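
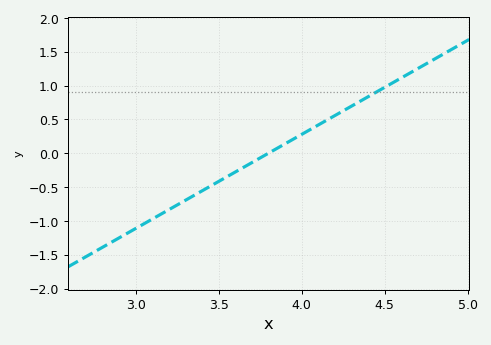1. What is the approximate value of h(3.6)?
-0.3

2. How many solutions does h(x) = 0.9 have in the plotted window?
1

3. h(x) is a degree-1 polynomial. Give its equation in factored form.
y = 1.39(x - 3.8)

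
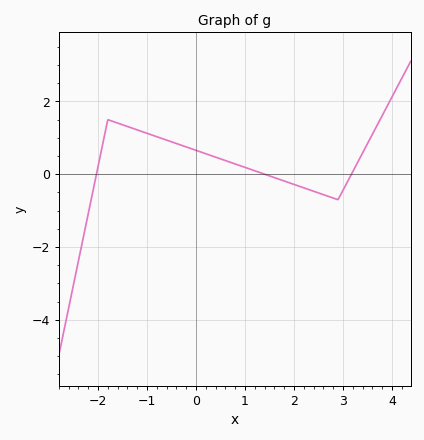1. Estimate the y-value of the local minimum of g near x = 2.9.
-0.6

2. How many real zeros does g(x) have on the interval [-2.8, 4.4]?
3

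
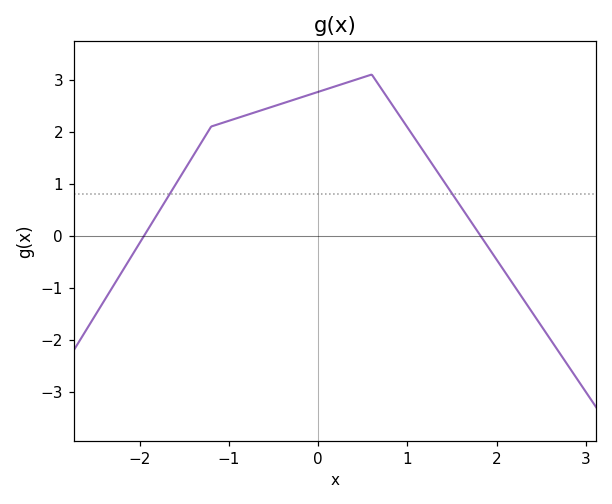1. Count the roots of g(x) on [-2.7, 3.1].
2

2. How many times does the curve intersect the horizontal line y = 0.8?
2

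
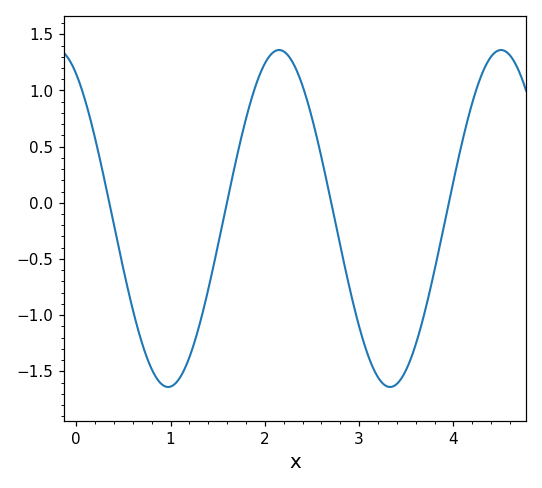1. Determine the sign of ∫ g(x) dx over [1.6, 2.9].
positive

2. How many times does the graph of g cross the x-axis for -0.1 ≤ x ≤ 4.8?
4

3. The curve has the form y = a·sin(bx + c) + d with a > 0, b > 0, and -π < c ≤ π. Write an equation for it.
y = 1.5sin(2.7x + 2.1) - 0.14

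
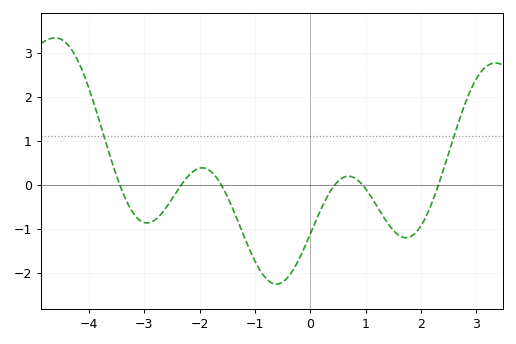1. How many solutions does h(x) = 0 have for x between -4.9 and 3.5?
6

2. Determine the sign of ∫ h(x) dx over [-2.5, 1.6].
negative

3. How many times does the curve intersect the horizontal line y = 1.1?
2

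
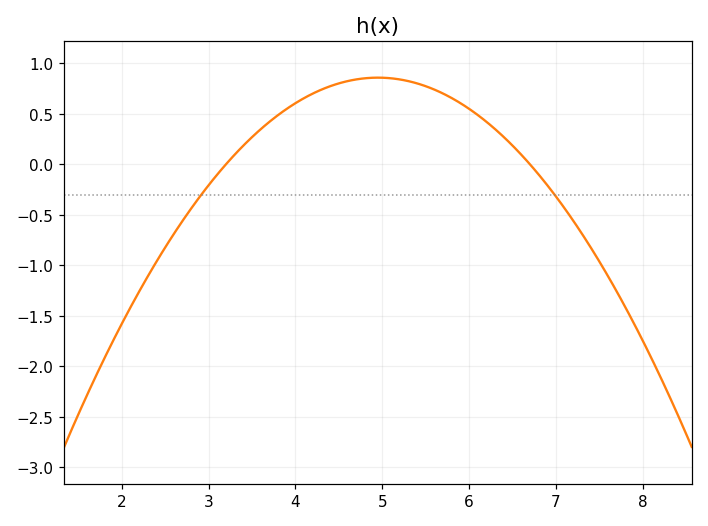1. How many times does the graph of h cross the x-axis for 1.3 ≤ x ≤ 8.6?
2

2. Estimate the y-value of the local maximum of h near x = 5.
0.85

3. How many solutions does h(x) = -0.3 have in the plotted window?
2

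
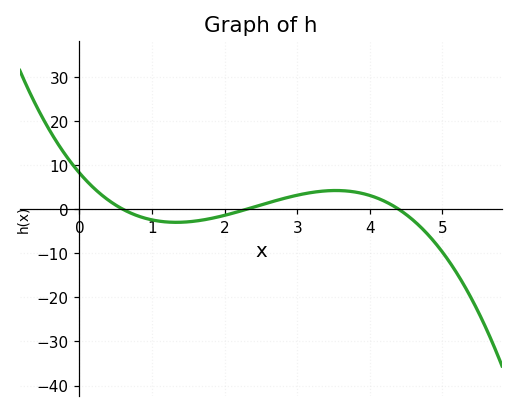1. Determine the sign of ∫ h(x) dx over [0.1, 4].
positive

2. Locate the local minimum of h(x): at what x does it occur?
1.33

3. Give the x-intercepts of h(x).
0.6, 2.3, 4.4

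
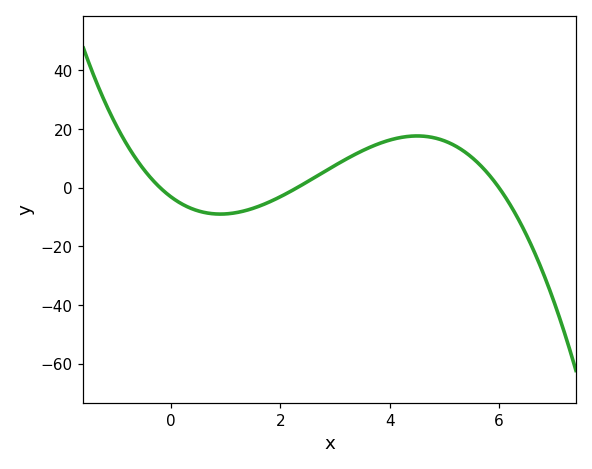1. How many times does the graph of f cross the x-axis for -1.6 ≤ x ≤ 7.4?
3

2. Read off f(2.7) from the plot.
4.36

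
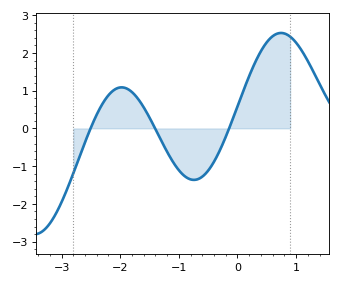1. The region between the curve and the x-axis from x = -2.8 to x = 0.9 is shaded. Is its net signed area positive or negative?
positive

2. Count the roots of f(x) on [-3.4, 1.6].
3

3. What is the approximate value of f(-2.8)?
-1.2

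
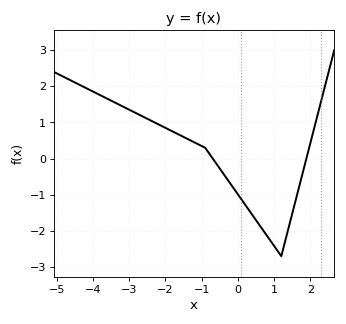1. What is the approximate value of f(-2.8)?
1.25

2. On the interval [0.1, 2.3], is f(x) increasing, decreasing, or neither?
neither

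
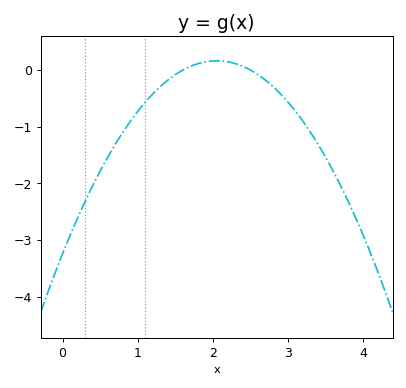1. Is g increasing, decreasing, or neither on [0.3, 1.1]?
increasing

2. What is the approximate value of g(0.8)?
-1.1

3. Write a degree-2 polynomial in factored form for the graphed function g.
y = -0.81(x - 1.6)(x - 2.5)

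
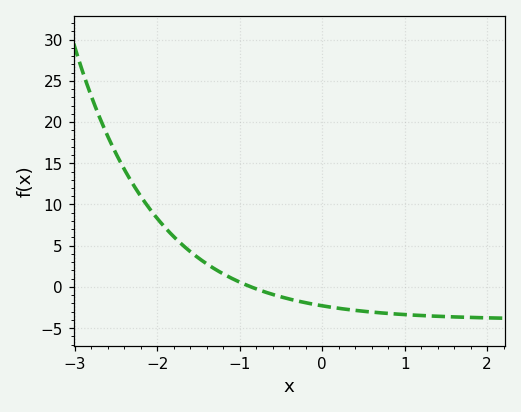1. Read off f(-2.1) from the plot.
9.6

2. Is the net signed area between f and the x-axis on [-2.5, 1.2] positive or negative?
positive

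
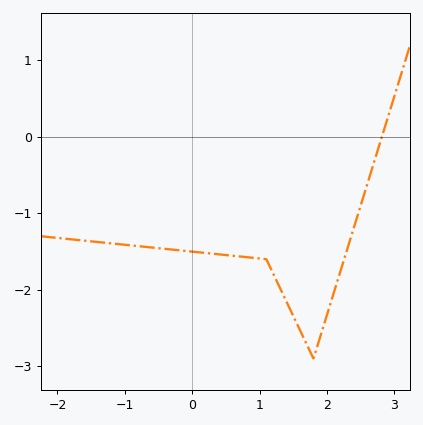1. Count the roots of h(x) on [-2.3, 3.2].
1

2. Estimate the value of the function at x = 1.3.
-2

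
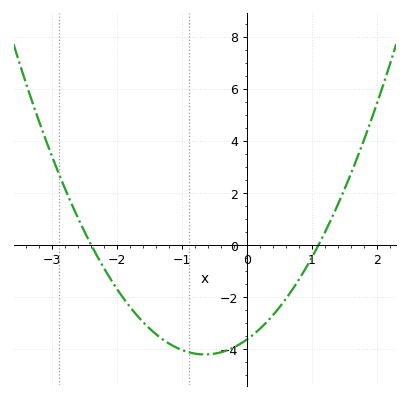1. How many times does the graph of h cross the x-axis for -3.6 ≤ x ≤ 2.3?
2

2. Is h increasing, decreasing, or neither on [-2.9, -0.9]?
decreasing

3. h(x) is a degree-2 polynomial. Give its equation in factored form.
y = 1.37(x + 2.4)(x - 1.1)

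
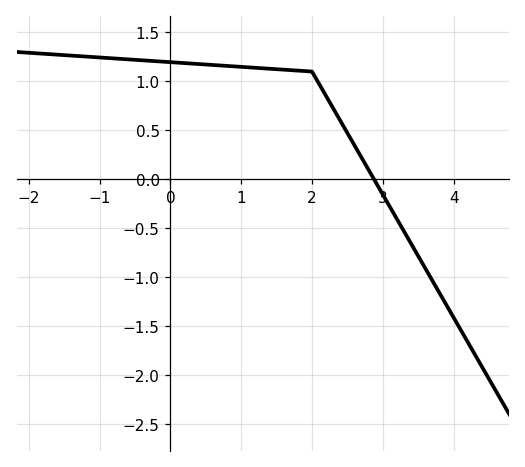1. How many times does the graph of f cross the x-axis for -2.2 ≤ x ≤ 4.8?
1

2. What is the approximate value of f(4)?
-1.41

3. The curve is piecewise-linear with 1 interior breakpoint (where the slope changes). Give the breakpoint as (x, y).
(2, 1.1)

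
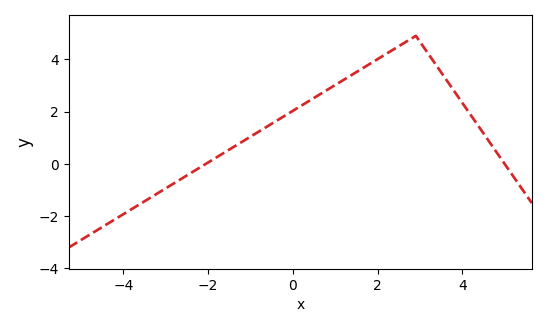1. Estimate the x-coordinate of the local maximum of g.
3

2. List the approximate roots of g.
-2, 5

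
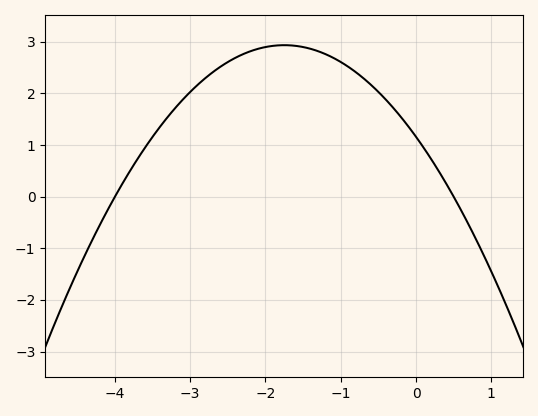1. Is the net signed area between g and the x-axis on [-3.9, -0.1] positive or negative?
positive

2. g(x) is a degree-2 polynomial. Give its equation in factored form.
y = -0.58(x + 4)(x - 0.5)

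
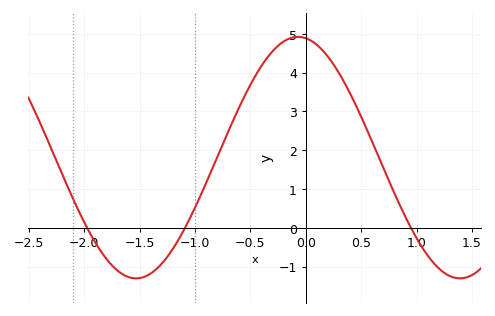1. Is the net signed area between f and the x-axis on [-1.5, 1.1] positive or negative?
positive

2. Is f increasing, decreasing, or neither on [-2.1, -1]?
neither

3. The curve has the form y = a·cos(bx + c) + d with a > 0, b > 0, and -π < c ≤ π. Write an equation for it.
y = 3.11cos(2.1x + 0.15) + 1.81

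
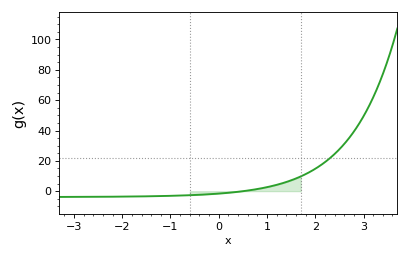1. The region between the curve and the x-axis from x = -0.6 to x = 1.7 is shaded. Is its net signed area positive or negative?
positive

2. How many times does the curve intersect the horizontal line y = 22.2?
1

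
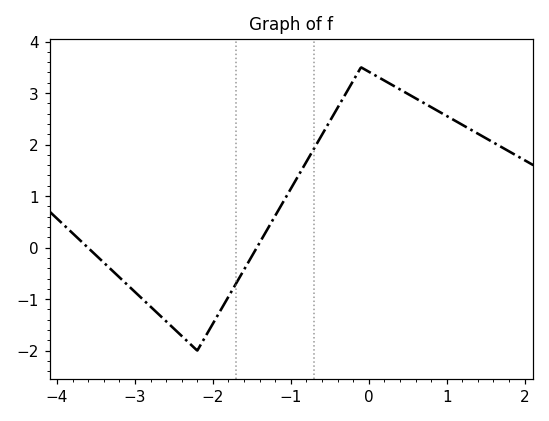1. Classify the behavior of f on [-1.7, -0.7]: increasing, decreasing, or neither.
increasing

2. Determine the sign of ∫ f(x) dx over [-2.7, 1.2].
positive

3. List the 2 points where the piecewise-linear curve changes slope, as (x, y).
(-2.2, -2); (-0.1, 3.5)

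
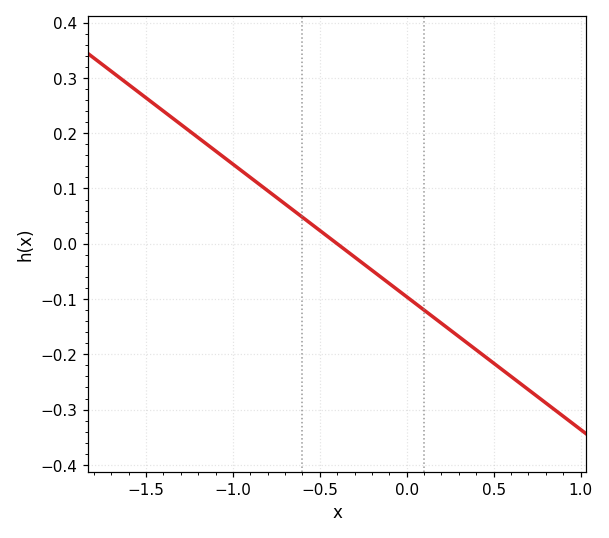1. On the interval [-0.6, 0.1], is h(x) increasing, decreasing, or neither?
decreasing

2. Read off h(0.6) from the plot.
-0.24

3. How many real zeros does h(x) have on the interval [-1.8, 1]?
1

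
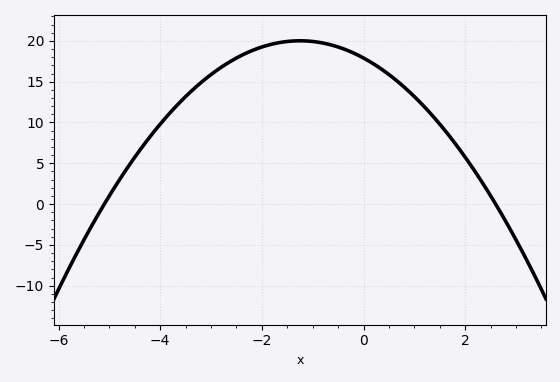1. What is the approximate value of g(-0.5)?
19.3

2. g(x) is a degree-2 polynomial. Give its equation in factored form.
y = -1.35(x + 5.1)(x - 2.6)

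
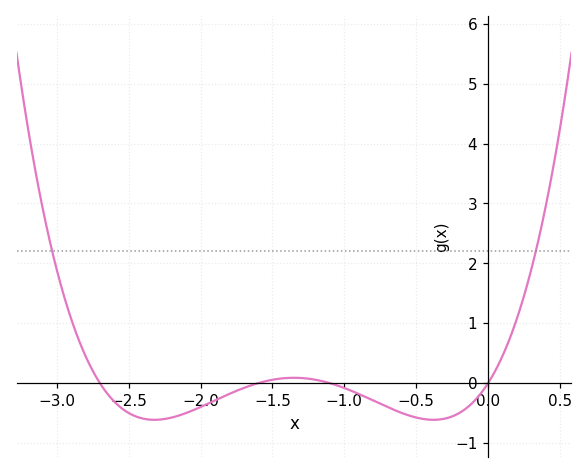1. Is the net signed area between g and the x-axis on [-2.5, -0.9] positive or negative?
negative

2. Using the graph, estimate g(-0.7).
-0.4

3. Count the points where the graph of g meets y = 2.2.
2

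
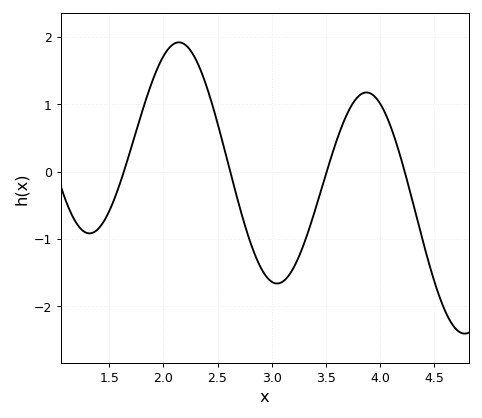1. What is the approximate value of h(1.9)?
1.4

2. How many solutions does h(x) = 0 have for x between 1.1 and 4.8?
4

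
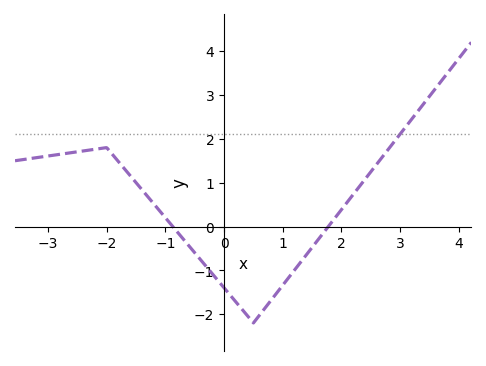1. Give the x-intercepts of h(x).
-0.8, 1.8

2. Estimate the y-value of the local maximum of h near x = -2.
1.8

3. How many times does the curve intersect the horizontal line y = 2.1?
1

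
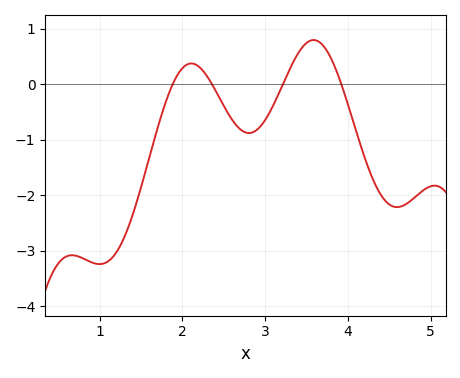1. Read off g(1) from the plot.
-3.2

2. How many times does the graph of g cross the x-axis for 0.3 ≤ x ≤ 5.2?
4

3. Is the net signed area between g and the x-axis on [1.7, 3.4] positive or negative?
negative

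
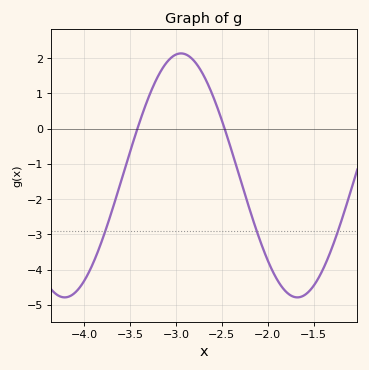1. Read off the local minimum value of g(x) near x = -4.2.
-4.8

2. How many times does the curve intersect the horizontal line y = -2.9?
3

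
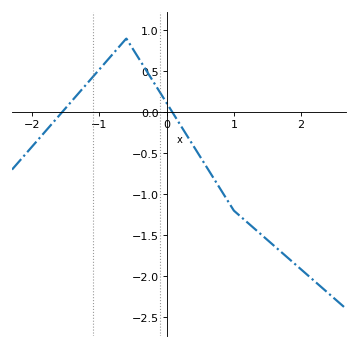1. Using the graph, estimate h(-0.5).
0.75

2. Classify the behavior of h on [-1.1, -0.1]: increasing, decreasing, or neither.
neither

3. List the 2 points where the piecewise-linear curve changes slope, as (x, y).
(-0.6, 0.9); (1, -1.2)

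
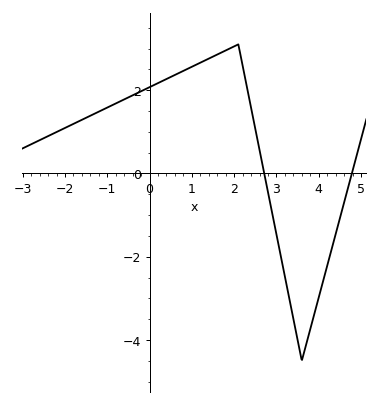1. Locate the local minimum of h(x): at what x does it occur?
3.6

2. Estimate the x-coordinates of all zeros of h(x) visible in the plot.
2.71, 4.78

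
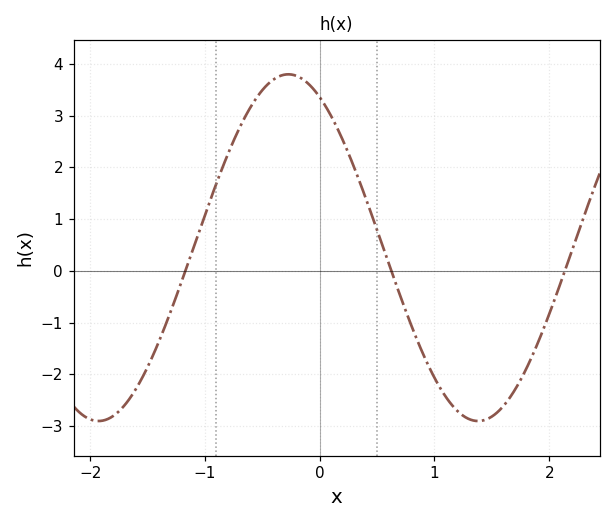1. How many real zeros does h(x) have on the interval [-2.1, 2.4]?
3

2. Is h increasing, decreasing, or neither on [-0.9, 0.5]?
neither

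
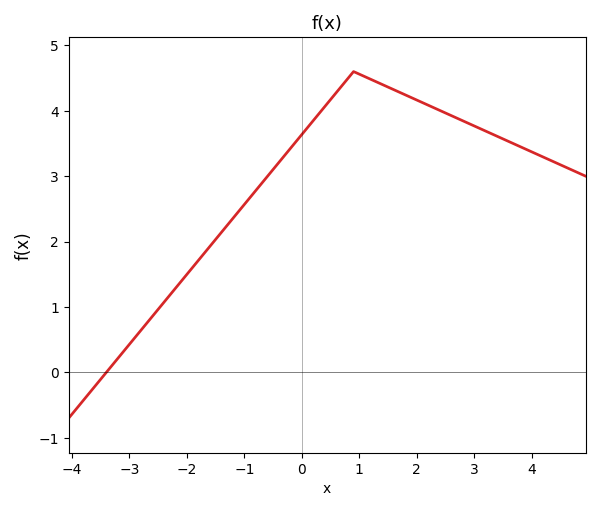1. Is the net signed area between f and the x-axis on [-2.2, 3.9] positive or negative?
positive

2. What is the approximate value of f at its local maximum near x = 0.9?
4.6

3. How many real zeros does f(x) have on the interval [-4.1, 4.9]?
1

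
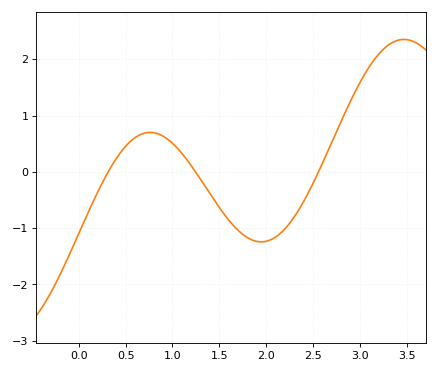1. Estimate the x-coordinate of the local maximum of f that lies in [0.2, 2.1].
0.762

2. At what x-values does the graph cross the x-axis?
0.314, 1.25, 2.56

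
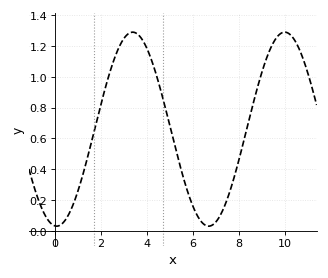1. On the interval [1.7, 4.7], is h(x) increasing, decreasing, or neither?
neither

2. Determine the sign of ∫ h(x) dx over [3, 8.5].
positive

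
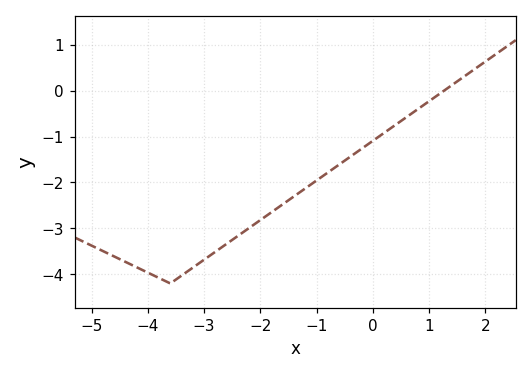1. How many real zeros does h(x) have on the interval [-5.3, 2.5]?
1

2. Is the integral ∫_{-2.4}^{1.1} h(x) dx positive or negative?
negative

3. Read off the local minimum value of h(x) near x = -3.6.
-4.2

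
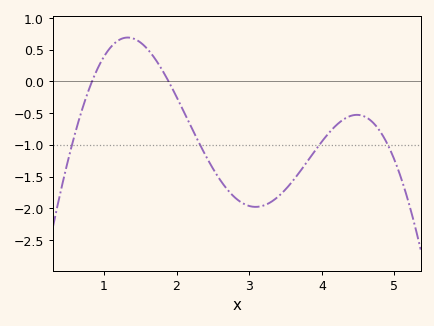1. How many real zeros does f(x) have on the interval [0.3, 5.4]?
2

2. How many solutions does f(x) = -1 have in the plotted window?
4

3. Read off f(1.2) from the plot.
0.646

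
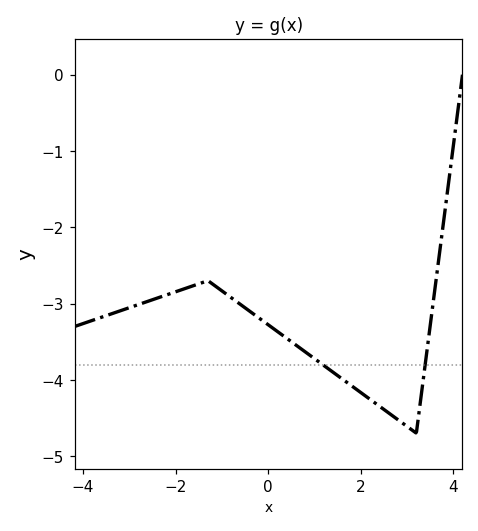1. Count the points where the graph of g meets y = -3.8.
2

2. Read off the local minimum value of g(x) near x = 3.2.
-4.7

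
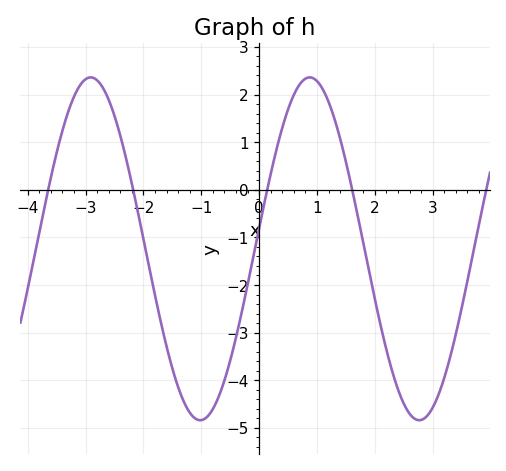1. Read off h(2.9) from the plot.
-4.8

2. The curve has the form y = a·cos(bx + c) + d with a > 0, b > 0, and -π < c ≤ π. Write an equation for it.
y = 3.6cos(1.7x - 1.4) - 1.24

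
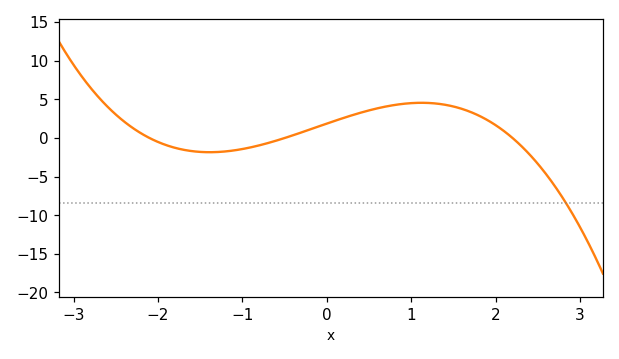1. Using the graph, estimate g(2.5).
-3.35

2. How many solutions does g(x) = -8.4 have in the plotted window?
1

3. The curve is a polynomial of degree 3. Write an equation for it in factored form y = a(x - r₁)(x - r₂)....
y = -0.81(x + 2.1)(x + 0.5)(x - 2.2)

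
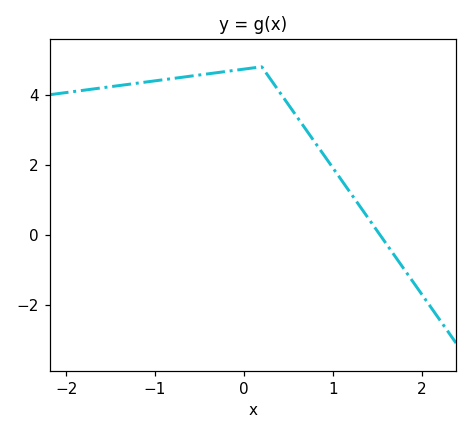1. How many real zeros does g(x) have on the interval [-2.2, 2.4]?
1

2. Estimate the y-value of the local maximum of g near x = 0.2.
4.8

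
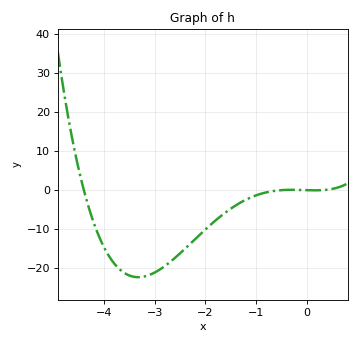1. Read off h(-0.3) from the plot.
0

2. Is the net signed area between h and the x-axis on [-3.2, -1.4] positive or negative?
negative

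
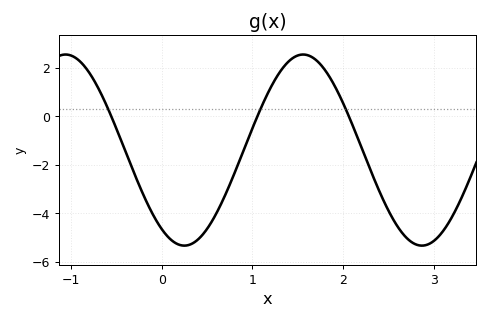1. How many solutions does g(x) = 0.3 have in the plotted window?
3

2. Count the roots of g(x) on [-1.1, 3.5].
3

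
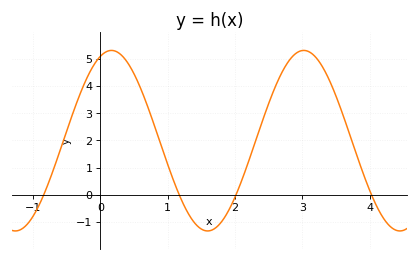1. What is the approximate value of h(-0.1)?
4.77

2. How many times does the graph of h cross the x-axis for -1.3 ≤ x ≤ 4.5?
4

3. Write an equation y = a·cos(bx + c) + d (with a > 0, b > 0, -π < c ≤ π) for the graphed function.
y = 3.32cos(2.2x - 0.36) + 1.99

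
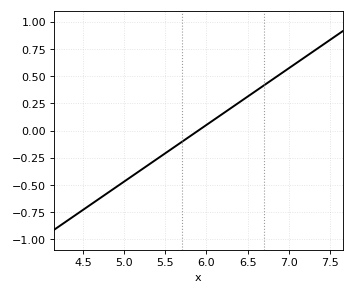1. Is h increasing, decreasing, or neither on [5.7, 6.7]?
increasing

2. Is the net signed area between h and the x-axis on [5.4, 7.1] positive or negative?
positive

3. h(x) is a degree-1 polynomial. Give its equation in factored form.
y = 0.52(x - 5.9)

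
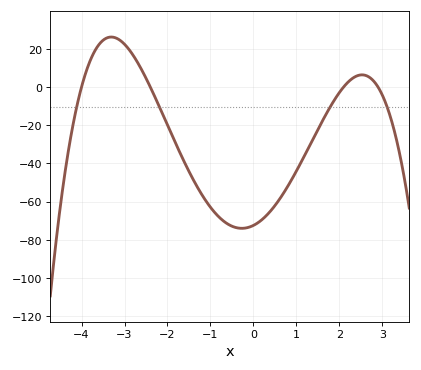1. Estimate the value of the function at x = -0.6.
-72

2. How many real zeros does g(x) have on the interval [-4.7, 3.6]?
4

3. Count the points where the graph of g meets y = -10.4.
4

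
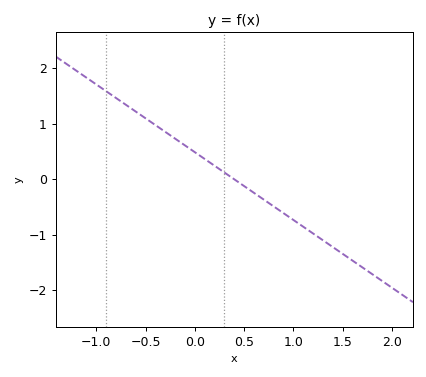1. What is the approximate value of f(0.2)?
0.2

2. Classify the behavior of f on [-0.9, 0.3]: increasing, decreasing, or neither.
decreasing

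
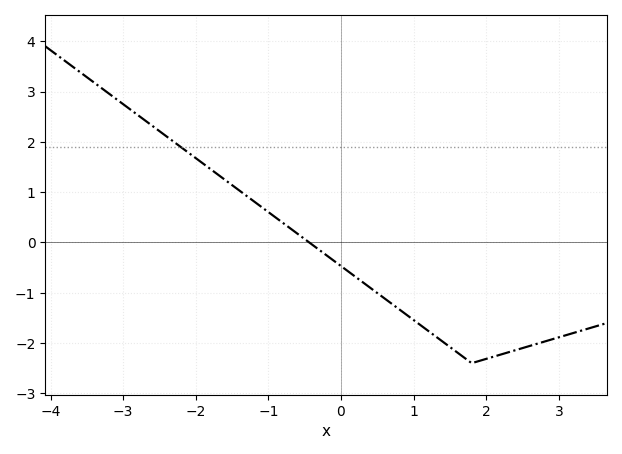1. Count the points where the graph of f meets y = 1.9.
1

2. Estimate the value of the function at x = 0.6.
-1.11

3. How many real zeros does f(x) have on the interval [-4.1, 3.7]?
1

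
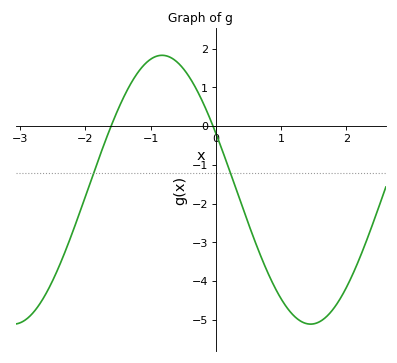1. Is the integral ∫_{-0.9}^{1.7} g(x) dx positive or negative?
negative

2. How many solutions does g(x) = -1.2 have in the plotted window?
2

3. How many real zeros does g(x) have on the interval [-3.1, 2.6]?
2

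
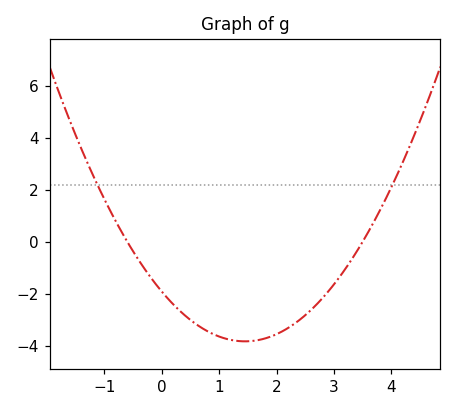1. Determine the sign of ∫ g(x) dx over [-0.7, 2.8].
negative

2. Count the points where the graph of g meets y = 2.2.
2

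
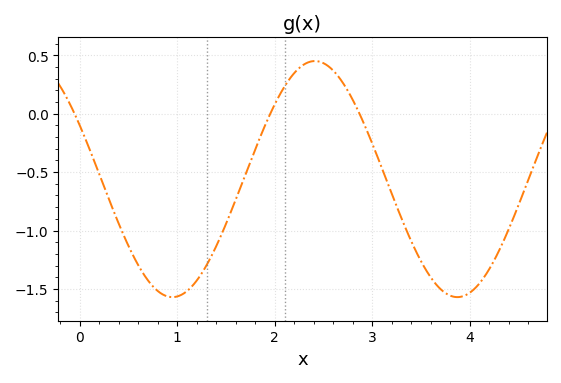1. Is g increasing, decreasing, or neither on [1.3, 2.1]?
increasing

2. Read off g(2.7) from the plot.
0.25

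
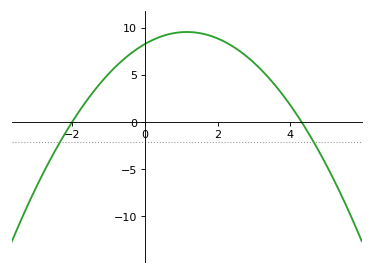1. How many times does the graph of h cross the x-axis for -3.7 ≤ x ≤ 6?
2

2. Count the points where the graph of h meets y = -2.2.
2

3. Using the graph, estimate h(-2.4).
-2.5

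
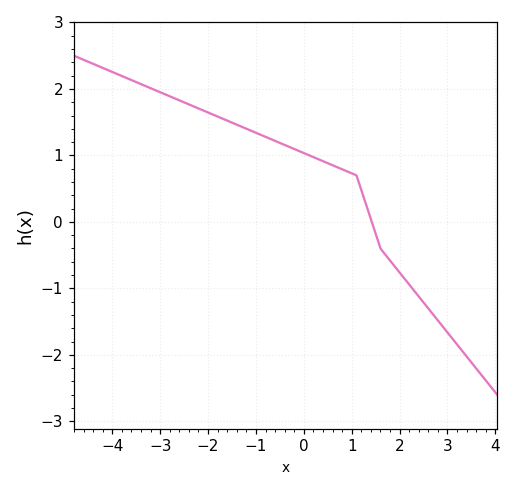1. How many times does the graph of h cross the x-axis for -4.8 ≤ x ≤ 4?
1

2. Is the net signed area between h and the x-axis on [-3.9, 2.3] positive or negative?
positive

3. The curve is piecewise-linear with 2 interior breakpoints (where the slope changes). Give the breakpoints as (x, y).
(1.1, 0.7); (1.6, -0.4)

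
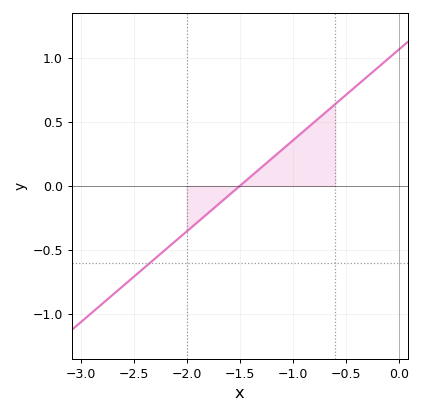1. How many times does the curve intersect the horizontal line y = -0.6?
1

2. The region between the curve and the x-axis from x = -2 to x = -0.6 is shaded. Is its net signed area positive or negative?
positive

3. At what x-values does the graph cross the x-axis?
-1.5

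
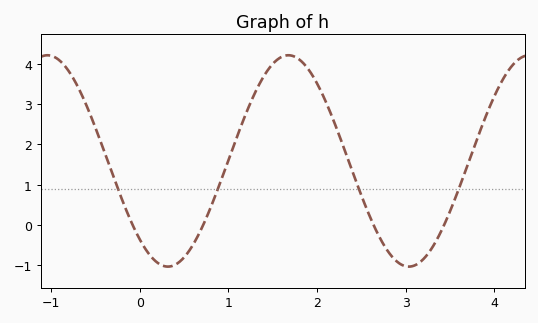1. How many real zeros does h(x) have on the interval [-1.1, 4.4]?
4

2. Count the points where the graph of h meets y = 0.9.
4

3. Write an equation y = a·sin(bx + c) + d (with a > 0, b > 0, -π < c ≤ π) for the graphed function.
y = 2.63sin(2.3x - 2.3) + 1.59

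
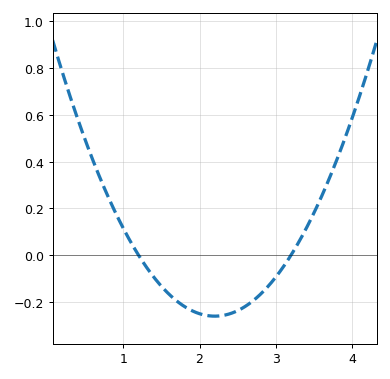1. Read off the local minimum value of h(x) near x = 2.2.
-0.26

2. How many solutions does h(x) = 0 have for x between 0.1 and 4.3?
2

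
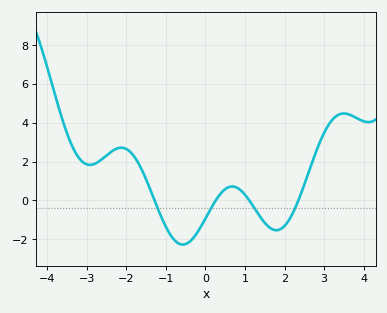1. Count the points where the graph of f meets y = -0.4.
4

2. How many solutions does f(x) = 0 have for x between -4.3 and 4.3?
4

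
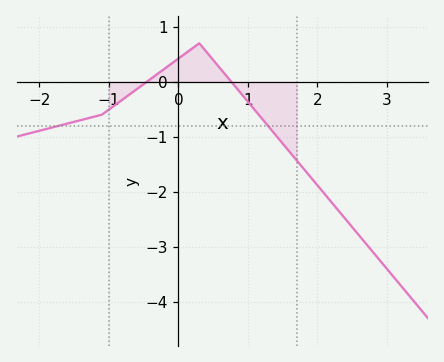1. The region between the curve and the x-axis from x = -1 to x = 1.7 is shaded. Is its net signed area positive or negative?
negative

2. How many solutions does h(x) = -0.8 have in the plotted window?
2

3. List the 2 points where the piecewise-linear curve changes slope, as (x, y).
(-1.1, -0.6); (0.3, 0.7)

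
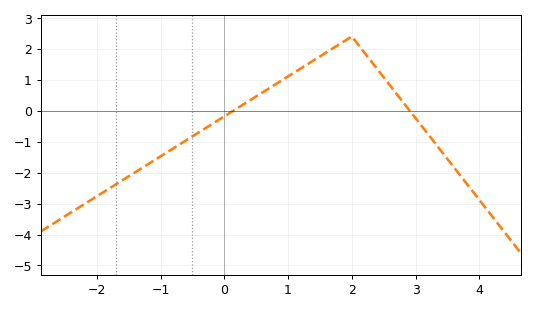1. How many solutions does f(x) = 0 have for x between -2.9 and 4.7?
2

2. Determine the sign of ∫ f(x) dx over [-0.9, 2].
positive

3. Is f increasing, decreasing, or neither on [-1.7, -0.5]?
increasing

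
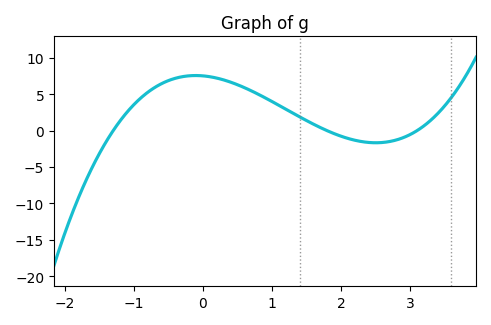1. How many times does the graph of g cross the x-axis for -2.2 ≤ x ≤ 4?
3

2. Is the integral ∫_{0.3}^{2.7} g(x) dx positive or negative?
positive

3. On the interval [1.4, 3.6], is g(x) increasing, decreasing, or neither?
neither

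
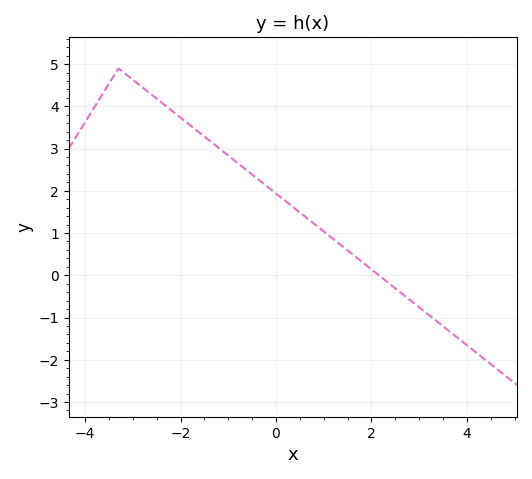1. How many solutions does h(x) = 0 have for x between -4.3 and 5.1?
1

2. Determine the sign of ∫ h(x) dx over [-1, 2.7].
positive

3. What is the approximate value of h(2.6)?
-0.398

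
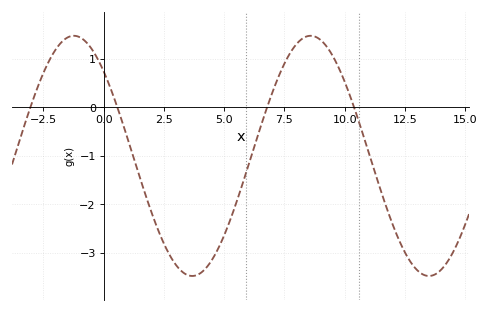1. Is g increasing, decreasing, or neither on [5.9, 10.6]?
neither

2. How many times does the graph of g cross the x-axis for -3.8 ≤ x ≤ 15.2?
4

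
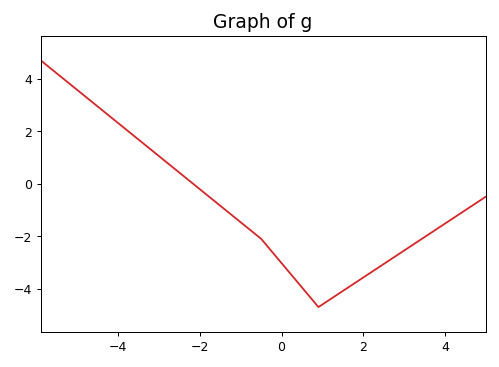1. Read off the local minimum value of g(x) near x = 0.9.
-4.6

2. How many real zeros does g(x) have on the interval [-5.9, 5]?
1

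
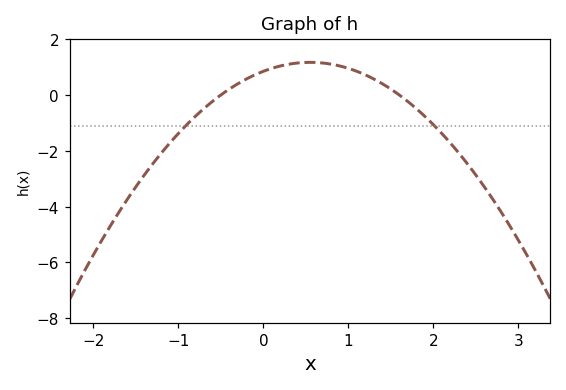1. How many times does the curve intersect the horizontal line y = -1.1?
2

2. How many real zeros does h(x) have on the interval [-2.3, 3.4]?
2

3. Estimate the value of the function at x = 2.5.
-2.86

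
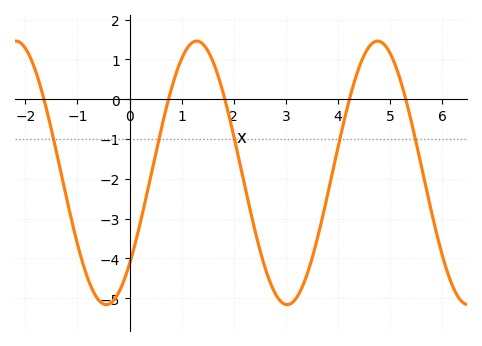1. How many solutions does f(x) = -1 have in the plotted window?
5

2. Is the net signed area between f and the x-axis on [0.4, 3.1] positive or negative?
negative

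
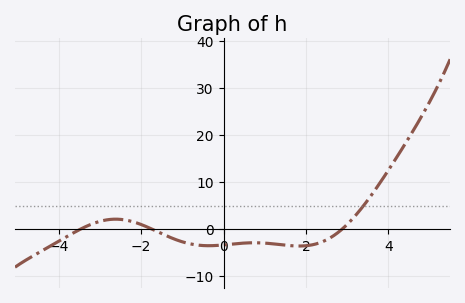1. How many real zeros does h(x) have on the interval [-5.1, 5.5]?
3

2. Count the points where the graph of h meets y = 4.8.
1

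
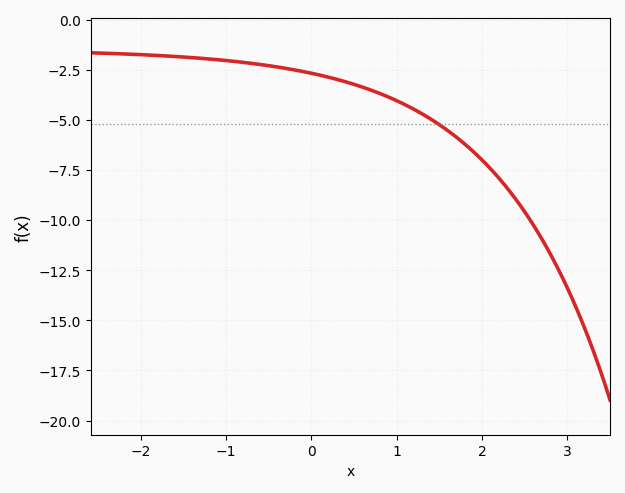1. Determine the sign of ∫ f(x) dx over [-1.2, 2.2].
negative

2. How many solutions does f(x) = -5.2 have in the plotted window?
1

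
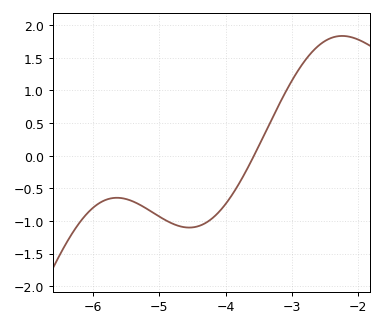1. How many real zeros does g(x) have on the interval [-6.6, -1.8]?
1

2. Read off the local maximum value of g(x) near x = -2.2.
1.85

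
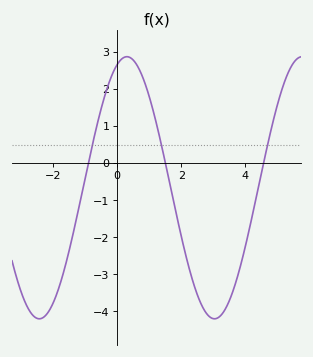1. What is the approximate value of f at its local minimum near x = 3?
-4.2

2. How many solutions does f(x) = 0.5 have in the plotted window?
3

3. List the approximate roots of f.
-0.899, 1.51, 4.56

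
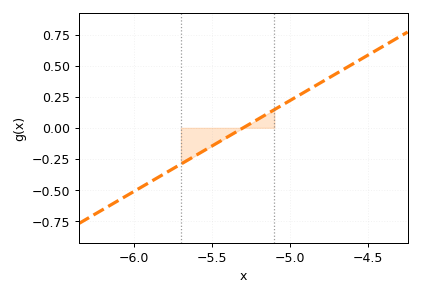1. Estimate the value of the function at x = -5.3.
0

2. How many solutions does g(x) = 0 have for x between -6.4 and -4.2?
1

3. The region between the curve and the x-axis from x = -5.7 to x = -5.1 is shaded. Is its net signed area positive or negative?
negative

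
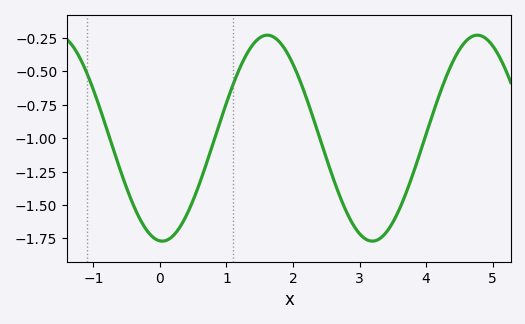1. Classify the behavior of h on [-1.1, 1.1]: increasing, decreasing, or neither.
neither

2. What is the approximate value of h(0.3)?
-1.66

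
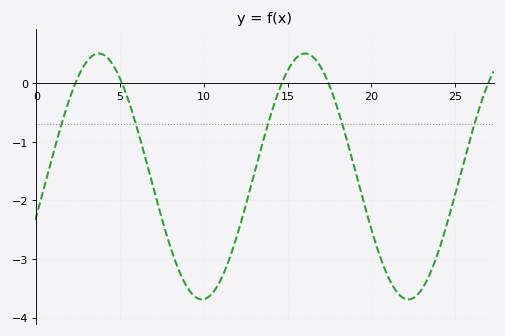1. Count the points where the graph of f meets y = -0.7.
5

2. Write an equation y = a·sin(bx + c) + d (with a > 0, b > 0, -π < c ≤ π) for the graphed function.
y = 2.1sin(0.51x - 0.33) - 1.59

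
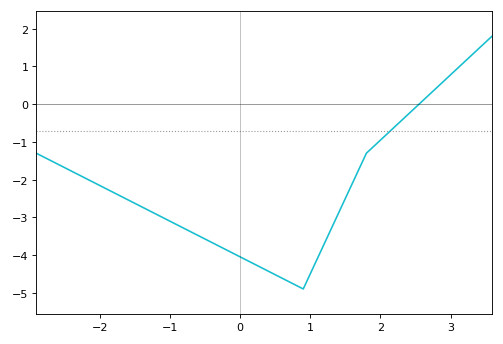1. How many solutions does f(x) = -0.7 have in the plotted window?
1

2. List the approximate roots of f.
2.55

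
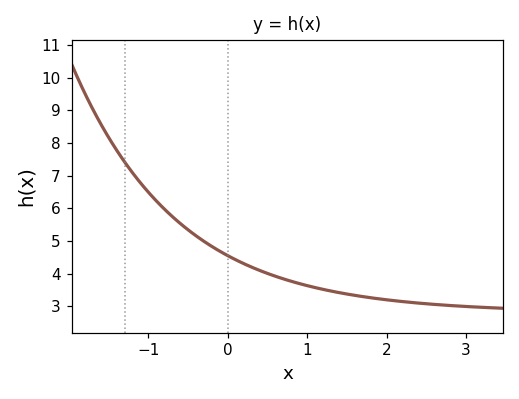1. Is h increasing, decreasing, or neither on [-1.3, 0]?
decreasing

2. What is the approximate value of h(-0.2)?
4.8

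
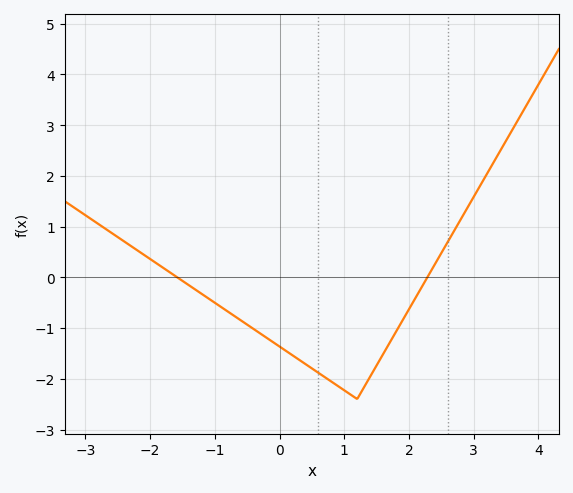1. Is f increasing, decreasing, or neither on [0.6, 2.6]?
neither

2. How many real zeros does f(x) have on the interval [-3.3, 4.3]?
2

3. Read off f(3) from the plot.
1.59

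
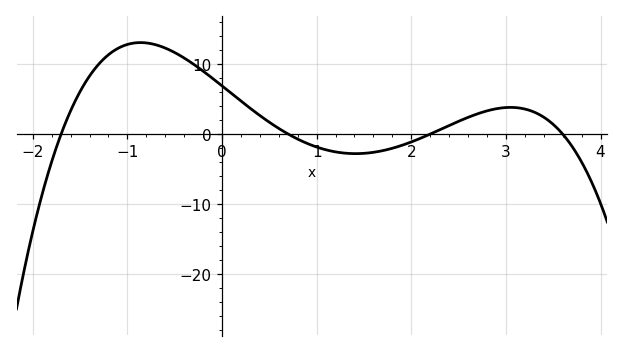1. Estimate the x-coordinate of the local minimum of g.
1.41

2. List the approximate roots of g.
-1.7, 0.7, 2.2, 3.6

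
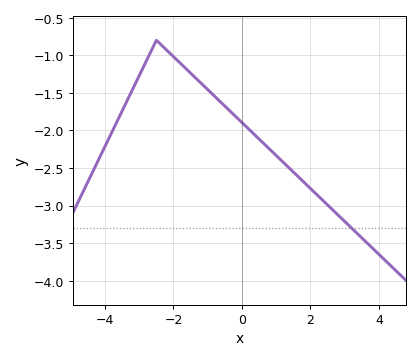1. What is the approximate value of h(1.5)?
-2.55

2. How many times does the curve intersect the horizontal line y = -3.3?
1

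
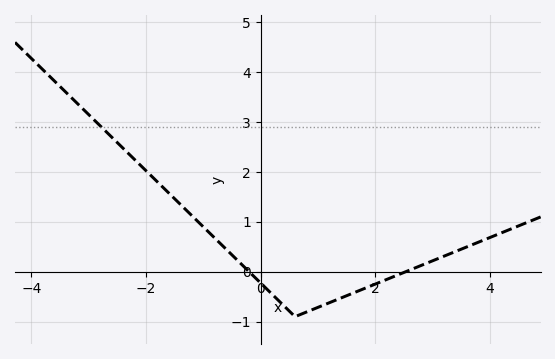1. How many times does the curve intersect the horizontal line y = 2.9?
1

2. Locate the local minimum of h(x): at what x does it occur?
0.6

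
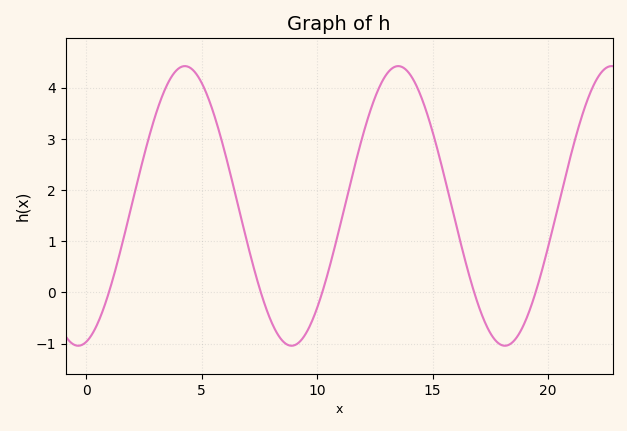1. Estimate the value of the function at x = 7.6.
-0.059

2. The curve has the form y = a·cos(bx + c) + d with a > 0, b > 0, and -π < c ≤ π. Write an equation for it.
y = 2.73cos(0.68x - 2.9) + 1.69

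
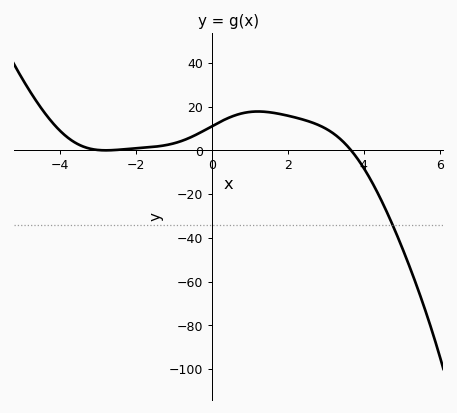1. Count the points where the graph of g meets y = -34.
1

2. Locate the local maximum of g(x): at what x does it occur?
1.21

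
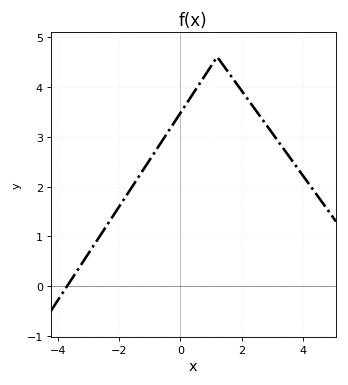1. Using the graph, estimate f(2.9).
3.16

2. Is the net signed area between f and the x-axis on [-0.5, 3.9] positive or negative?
positive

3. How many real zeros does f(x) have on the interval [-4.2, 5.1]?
1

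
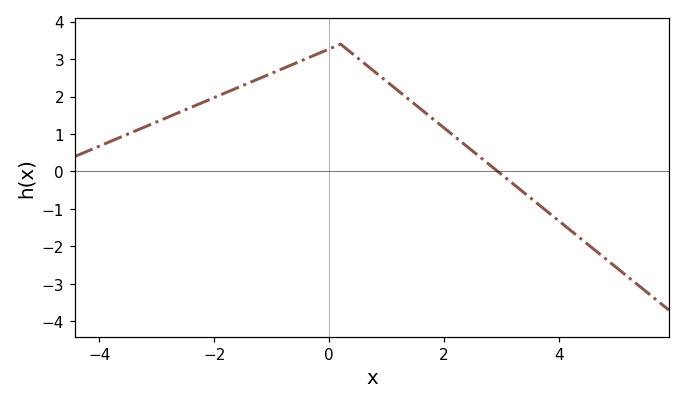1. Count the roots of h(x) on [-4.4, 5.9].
1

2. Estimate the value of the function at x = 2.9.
0.048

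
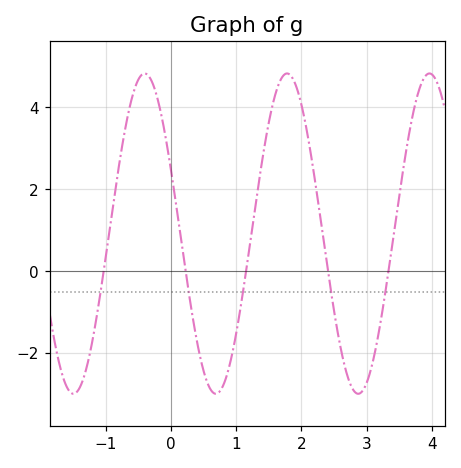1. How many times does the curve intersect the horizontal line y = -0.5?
5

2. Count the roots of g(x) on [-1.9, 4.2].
5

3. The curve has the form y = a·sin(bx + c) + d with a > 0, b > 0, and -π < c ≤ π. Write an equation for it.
y = 3.91sin(2.88x + 2.73) + 0.92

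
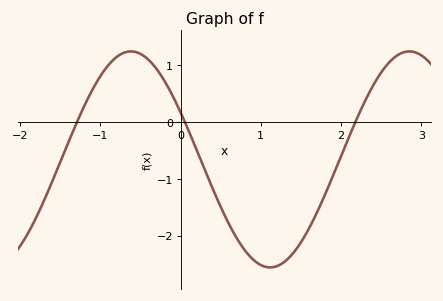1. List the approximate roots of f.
-1.29, 0.052, 2.18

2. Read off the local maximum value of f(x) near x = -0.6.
1.24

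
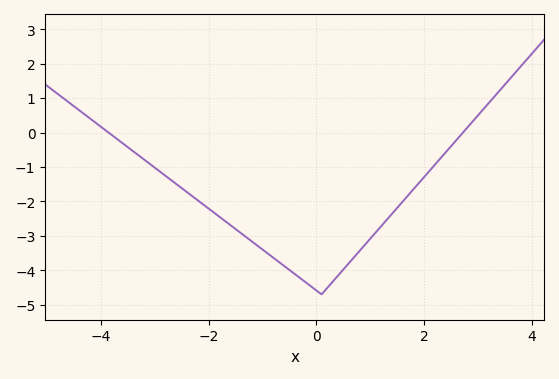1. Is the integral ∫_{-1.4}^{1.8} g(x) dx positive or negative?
negative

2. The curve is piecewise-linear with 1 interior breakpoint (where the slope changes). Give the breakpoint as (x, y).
(0.1, -4.7)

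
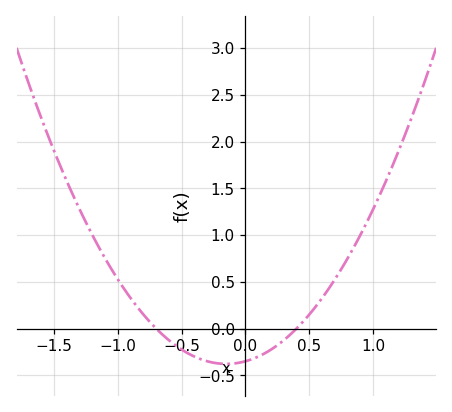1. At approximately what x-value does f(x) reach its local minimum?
-0.15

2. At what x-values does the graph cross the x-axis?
-0.7, 0.4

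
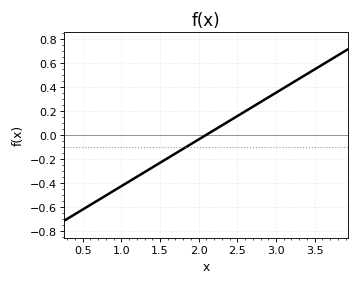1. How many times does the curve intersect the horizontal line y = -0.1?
1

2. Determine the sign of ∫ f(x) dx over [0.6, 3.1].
negative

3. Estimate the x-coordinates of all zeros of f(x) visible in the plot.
2.1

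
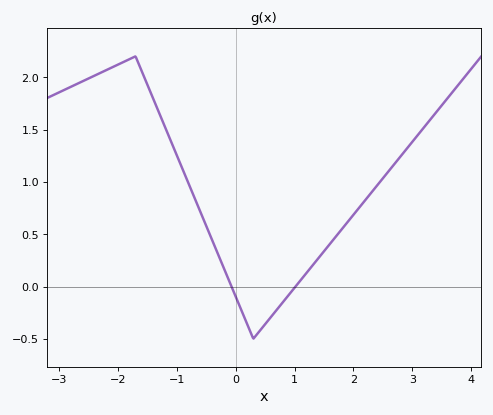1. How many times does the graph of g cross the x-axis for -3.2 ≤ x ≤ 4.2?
2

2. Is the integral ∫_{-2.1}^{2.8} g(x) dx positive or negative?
positive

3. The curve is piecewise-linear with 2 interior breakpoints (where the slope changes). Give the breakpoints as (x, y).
(-1.7, 2.2); (0.3, -0.5)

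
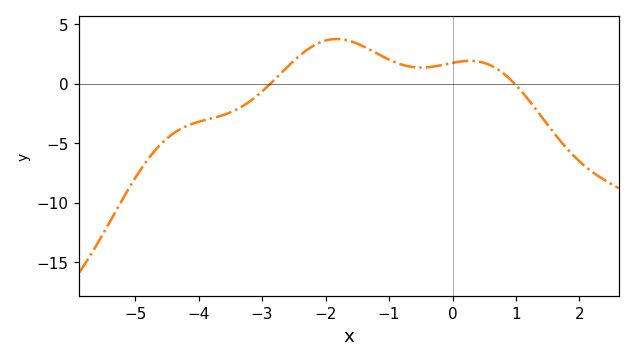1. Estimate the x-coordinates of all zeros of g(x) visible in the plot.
-2.8, 1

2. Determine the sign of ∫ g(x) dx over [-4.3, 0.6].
positive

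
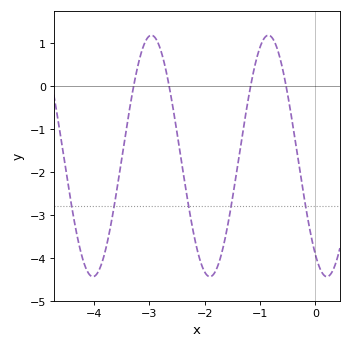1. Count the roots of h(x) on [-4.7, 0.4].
4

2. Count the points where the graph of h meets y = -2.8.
5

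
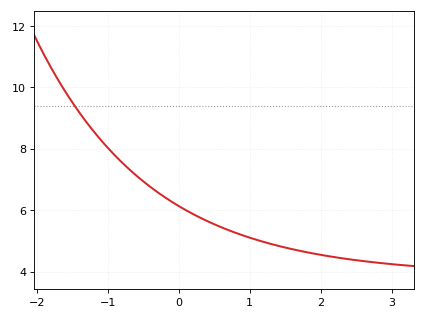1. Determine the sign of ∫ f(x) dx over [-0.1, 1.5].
positive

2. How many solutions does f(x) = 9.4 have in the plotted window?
1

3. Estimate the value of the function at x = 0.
6.14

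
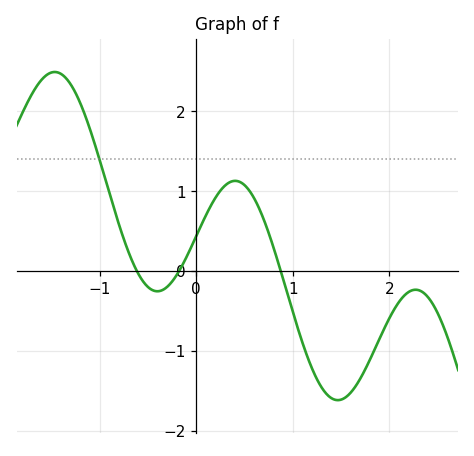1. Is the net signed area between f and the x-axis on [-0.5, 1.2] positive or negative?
positive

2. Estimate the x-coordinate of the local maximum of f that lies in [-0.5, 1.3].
0.4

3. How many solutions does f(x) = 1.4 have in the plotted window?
1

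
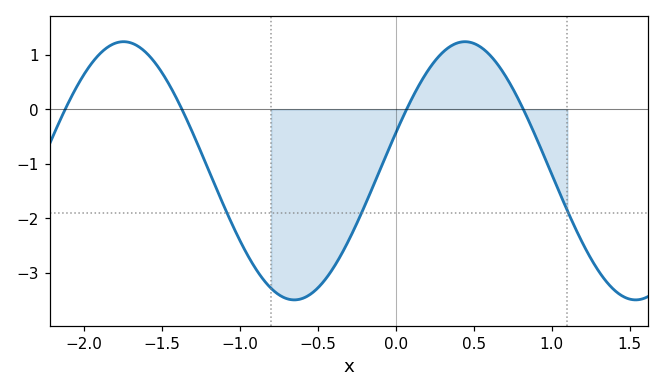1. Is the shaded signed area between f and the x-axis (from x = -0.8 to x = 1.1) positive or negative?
negative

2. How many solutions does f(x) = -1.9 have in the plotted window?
3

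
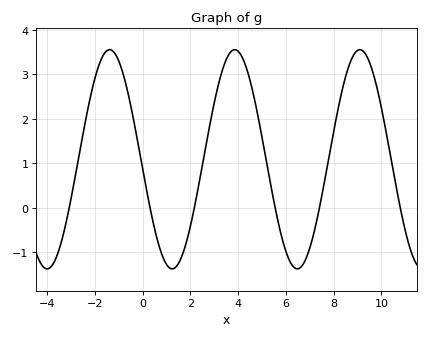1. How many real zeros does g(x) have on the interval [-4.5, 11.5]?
6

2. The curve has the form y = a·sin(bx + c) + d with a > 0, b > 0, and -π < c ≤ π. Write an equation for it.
y = 2.46sin(1.2x - 3.1) + 1.09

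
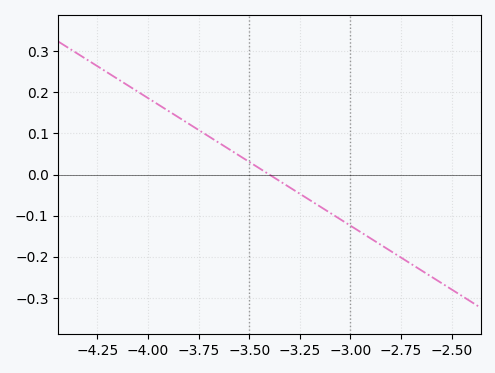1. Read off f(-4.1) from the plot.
0.217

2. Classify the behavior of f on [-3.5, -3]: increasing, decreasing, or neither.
decreasing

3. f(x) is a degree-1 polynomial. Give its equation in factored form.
y = -0.31(x + 3.4)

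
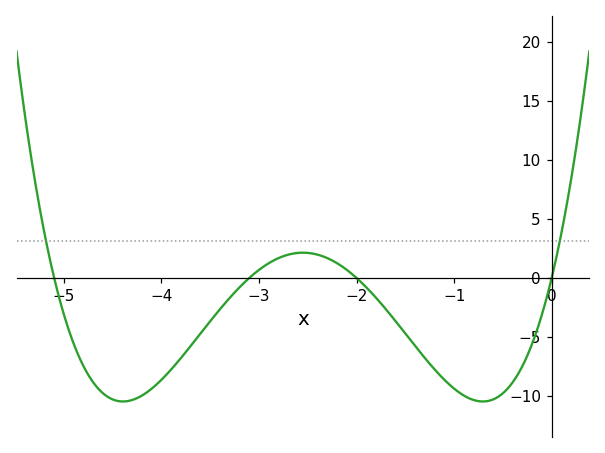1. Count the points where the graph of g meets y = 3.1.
2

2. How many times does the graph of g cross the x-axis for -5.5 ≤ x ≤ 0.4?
4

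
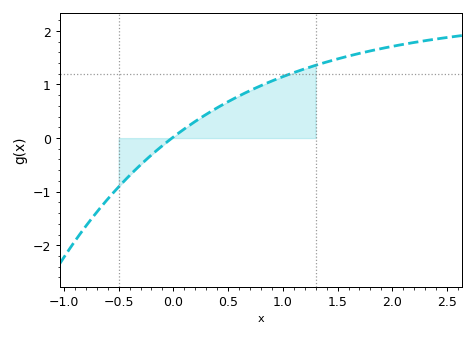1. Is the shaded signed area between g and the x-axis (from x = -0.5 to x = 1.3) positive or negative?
positive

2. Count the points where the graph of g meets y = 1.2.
1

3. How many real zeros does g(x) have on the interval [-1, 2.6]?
1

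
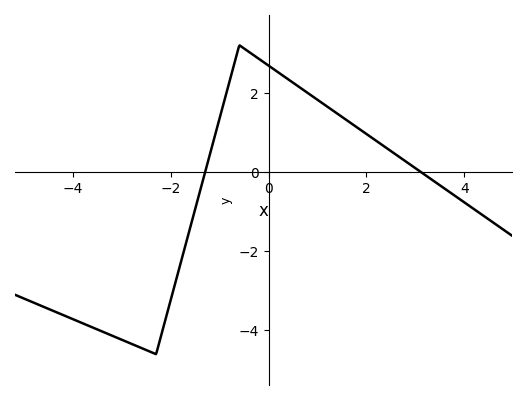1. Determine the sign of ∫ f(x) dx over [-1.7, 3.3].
positive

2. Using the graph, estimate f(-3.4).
-4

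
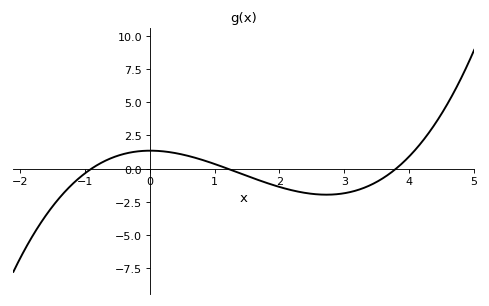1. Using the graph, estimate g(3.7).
-0.379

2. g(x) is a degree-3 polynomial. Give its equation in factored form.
y = 0.33(x + 0.9)(x - 1.2)(x - 3.8)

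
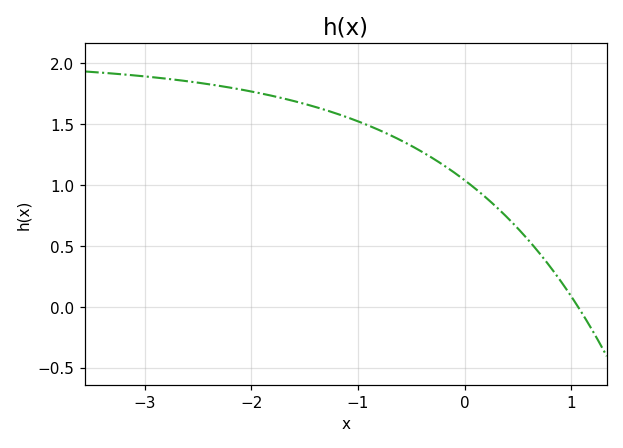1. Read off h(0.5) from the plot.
0.643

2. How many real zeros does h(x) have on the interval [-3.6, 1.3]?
1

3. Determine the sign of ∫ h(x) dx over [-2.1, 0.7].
positive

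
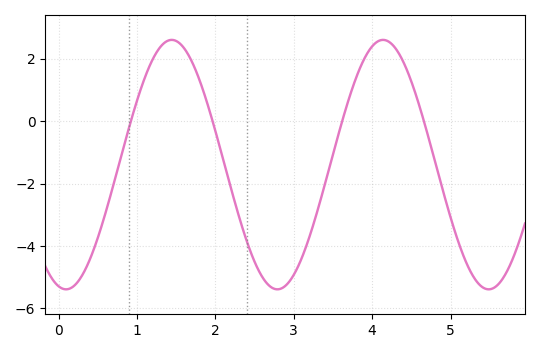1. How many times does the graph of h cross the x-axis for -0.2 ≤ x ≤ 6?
4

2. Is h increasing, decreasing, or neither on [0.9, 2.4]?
neither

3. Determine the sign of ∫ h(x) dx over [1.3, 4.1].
negative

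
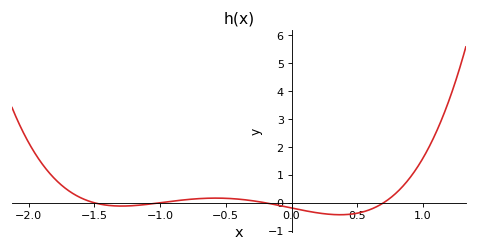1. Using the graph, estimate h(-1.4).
-0.09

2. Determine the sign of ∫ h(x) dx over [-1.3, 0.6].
negative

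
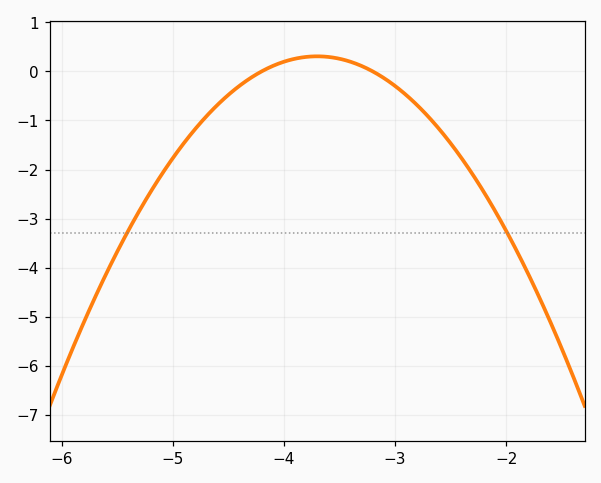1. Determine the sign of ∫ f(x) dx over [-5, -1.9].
negative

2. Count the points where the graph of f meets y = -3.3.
2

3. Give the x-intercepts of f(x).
-4.2, -3.2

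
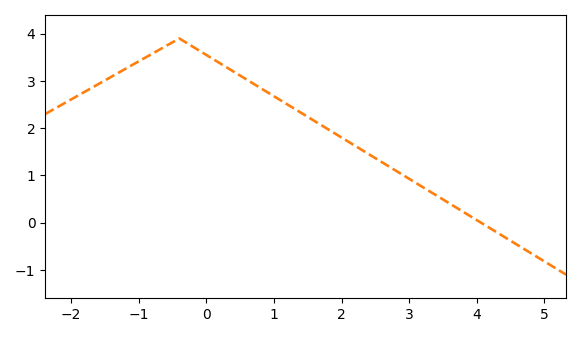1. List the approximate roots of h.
4.06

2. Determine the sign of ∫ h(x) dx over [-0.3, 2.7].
positive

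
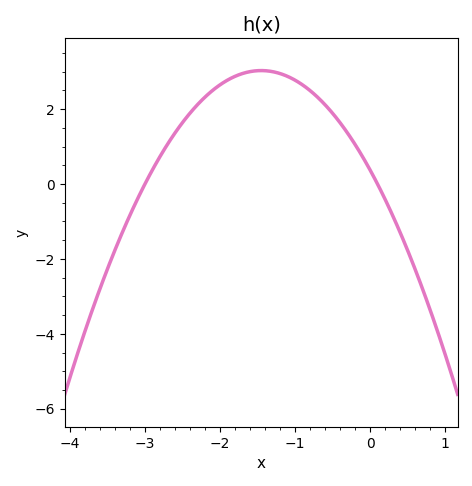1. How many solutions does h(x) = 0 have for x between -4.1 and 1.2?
2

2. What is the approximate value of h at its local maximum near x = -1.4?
3.03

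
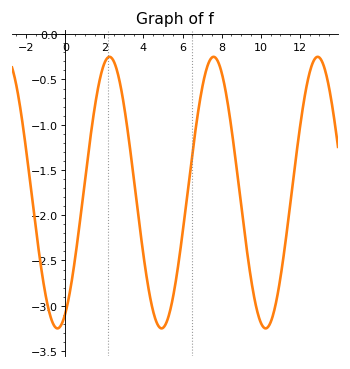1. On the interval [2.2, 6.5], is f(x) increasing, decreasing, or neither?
neither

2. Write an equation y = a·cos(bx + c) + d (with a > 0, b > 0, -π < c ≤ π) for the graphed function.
y = 1.5cos(1.2x - 2.7) - 1.75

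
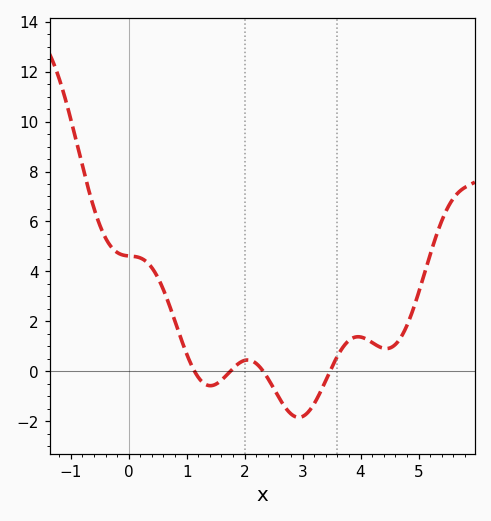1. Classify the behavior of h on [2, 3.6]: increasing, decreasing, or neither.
neither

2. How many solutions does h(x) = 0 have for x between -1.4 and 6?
4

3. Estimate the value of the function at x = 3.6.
0.597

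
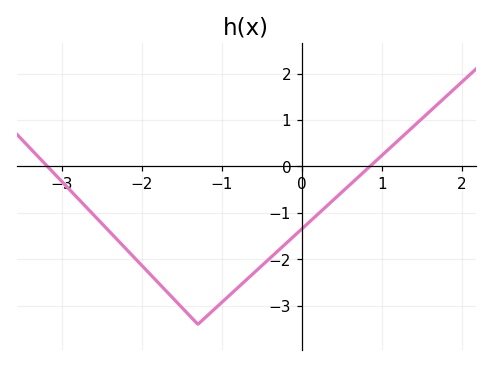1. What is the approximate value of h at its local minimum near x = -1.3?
-3.4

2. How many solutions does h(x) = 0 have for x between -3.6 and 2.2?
2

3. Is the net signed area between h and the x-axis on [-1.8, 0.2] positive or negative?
negative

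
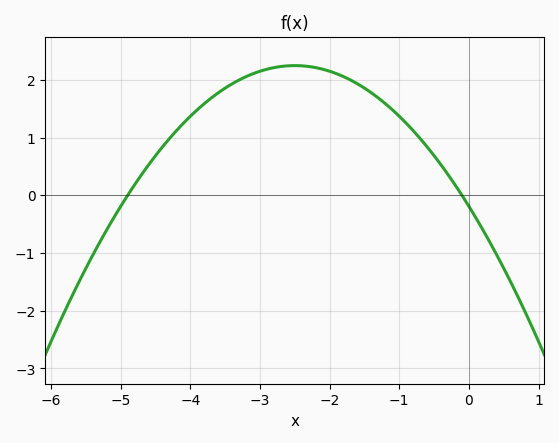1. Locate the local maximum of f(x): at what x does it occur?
-2.5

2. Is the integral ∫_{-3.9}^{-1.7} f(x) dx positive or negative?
positive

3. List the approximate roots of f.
-4.9, -0.1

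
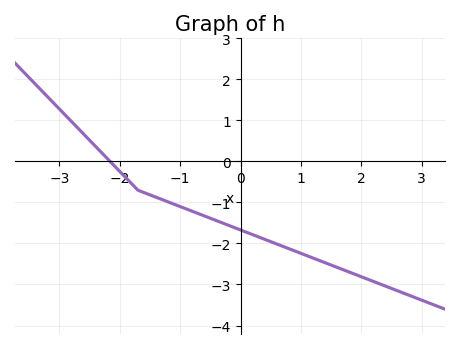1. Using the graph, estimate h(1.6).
-2.6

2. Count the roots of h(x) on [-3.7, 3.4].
1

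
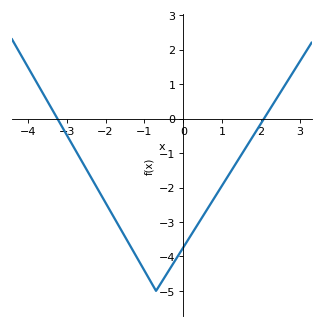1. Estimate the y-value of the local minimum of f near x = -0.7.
-5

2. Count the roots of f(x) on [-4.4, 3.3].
2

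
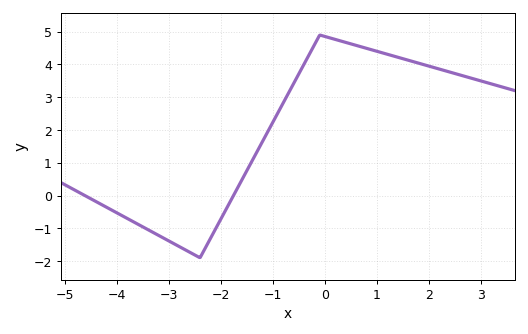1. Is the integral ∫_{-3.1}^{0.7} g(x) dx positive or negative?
positive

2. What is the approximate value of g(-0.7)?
3.13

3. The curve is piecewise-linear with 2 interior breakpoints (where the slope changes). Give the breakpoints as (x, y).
(-2.4, -1.9); (-0.1, 4.9)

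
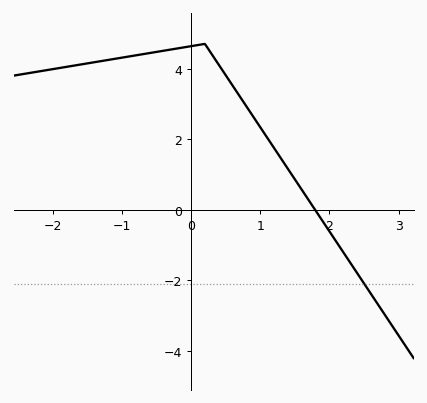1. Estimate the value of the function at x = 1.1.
2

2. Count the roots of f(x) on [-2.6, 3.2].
1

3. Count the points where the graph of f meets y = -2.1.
1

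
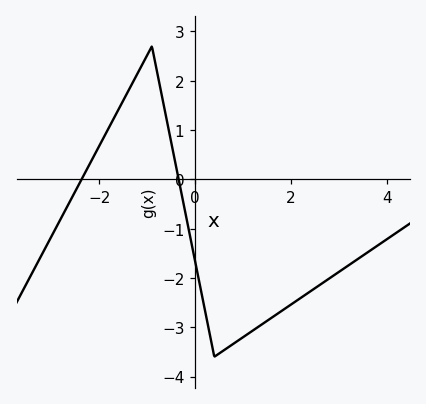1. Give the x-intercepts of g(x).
-2.4, -0.4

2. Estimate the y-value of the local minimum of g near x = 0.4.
-3.6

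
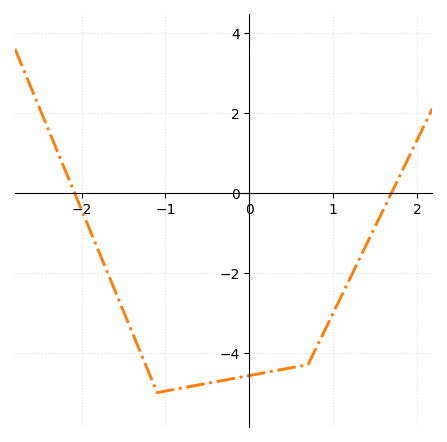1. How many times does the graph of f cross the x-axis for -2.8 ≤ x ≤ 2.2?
2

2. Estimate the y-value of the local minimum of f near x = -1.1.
-5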